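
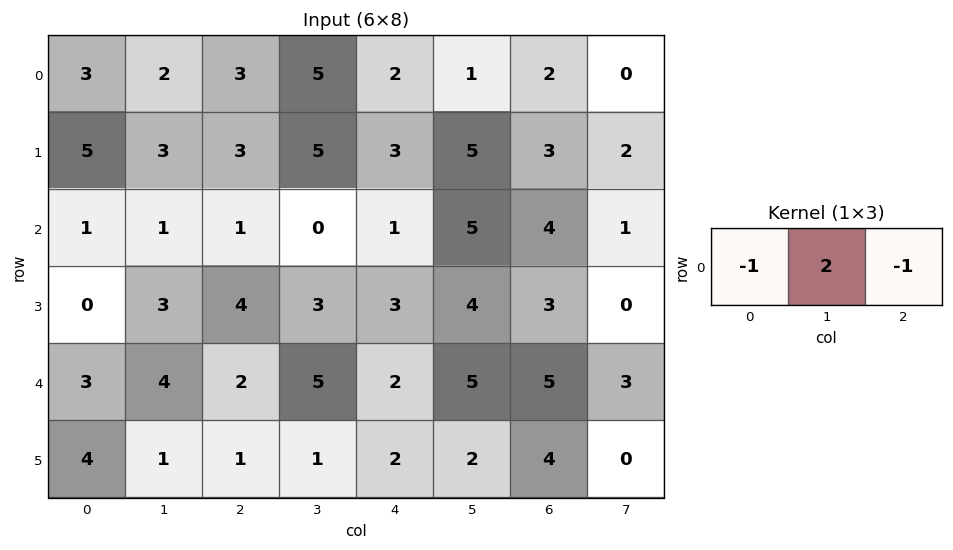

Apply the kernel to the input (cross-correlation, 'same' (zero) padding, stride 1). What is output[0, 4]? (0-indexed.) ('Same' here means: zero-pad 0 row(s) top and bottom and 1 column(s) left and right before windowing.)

-2

The receptive field on the zero-padded input at this output position is [5 2 1]. Elementwise product with the kernel and sum: 5·-1 + 2·2 + 1·-1.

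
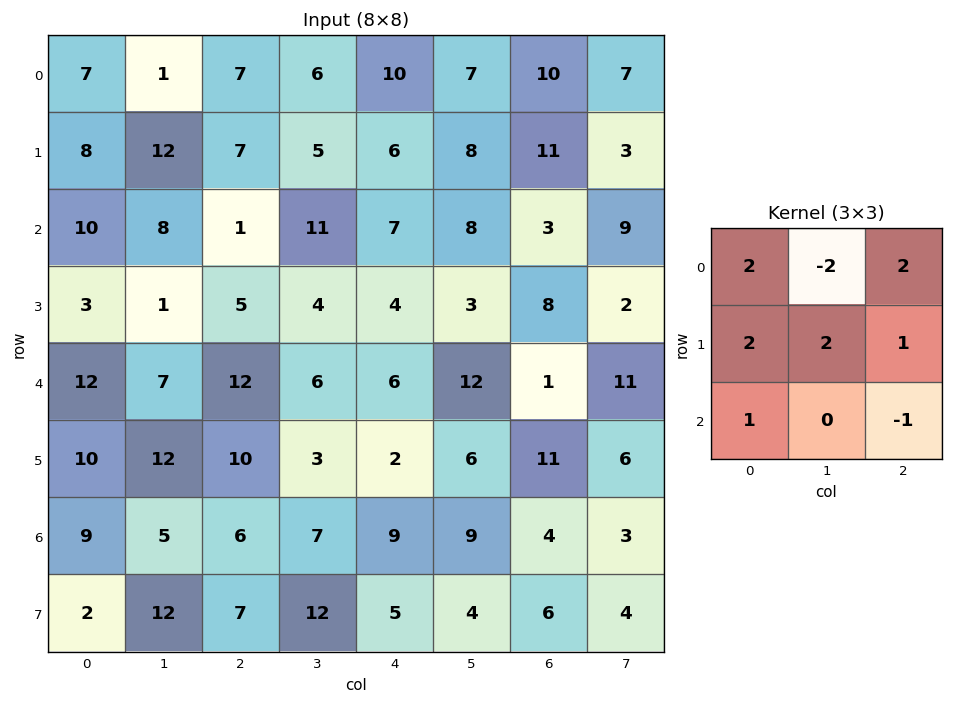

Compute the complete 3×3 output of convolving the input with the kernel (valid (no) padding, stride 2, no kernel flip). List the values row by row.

Output[0,0]: The receptive field on the input at this output position is [7 1 7 / 8 12 7 / 10 8 1]. Elementwise product with the kernel and sum: 7·2 + 1·-2 + 7·2 + 8·2 + 12·2 + 7·1 + 10·1 + 1·-1.
Output[0,1]: The receptive field on the input at this output position is [7 6 10 / 7 5 6 / 1 11 7]. Elementwise product with the kernel and sum: 7·2 + 6·-2 + 10·2 + 7·2 + 5·2 + 6·1 + 1·1 + 7·-1.

82 46 69
19 22 31
91 49 22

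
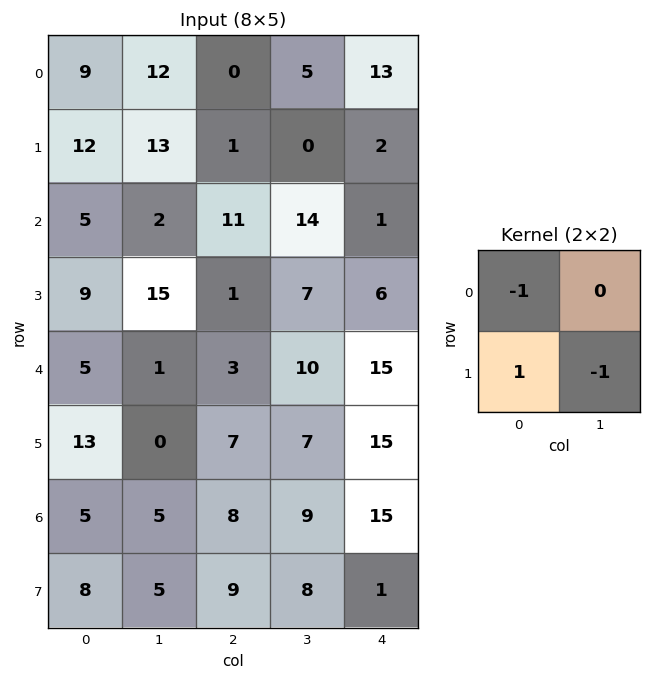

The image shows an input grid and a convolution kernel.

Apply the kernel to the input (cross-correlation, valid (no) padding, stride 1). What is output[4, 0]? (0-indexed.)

8

The receptive field on the input at this output position is [5 1 / 13 0]. Elementwise product with the kernel and sum: 5·-1 + 13·1 + 0·-1.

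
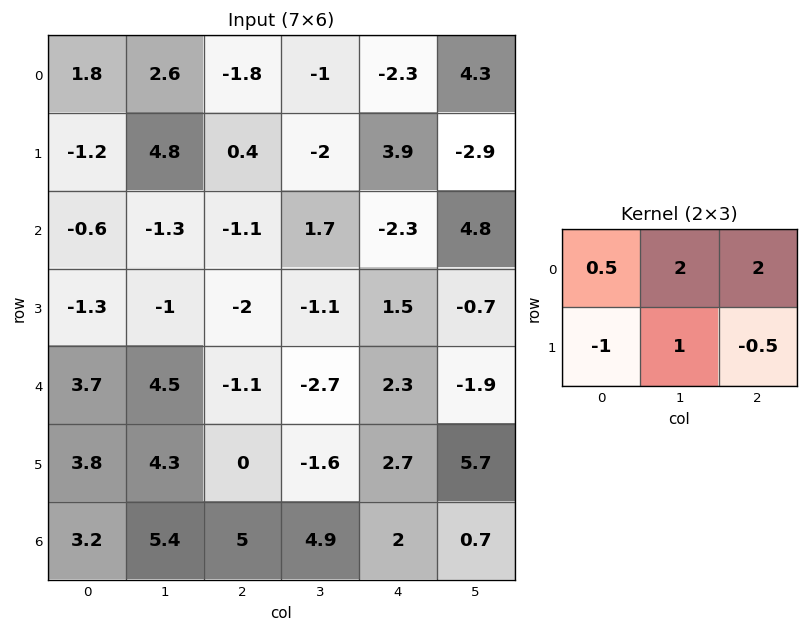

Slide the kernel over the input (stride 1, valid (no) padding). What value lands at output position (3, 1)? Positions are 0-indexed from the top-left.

-10.95

The receptive field on the input at this output position is [-1 -2 -1.1 / 4.5 -1.1 -2.7]. Elementwise product with the kernel and sum: -1·0.5 + -2·2 + -1.1·2 + 4.5·-1 + -1.1·1 + -2.7·-0.5.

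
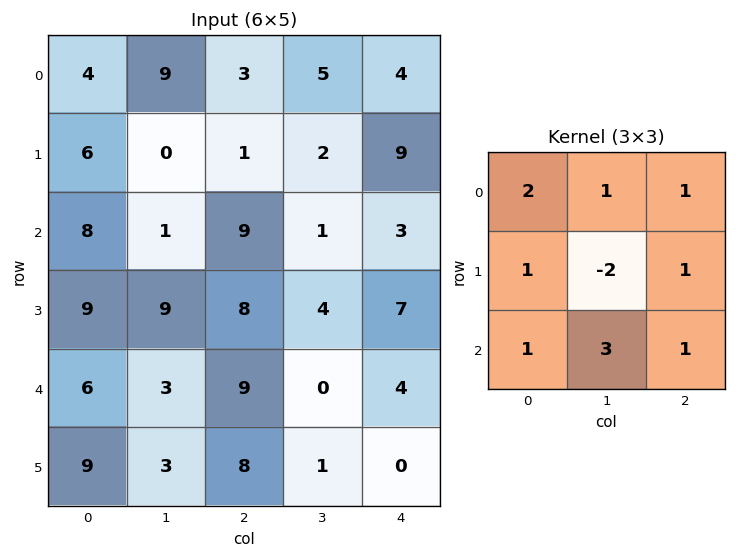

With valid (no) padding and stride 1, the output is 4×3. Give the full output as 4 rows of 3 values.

Output[0,0]: The receptive field on the input at this output position is [4 9 3 / 6 0 1 / 8 1 9]. Elementwise product with the kernel and sum: 4·2 + 9·1 + 3·1 + 6·1 + 0·-2 + 1·1 + 8·1 + 1·3 + 9·1.

47 55 36
72 24 50
49 39 42
70 43 51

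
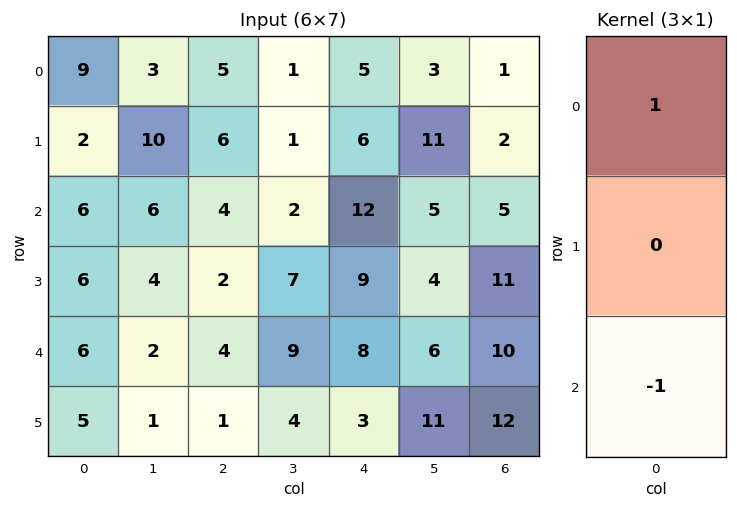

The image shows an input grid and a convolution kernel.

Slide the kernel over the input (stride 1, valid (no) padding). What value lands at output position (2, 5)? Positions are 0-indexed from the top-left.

The receptive field on the input at this output position is [5 / 4 / 6]. Elementwise product with the kernel and sum: 5·1 + 6·-1.

-1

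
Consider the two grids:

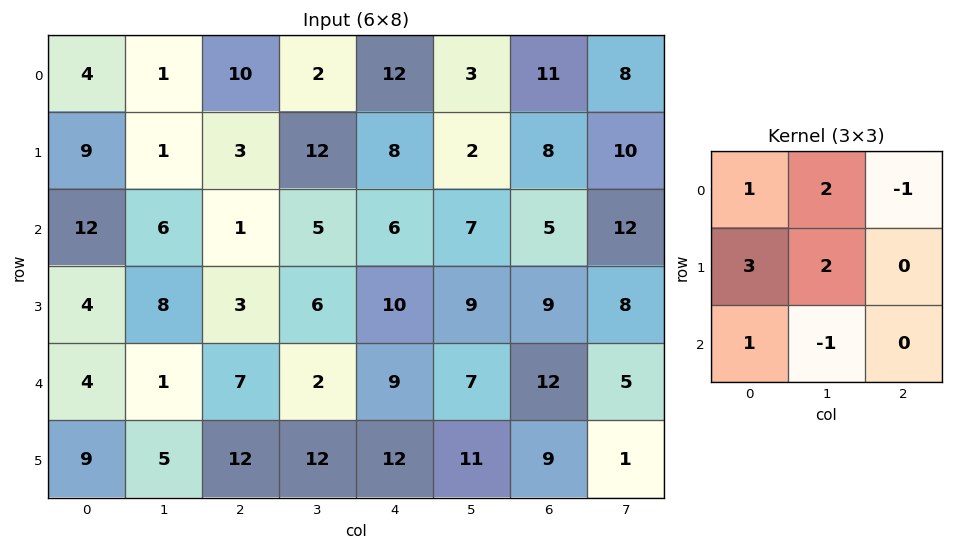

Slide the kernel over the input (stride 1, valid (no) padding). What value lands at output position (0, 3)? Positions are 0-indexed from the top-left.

The receptive field on the input at this output position is [2 12 3 / 12 8 2 / 5 6 7]. Elementwise product with the kernel and sum: 2·1 + 12·2 + 3·-1 + 12·3 + 8·2 + 5·1 + 6·-1.

74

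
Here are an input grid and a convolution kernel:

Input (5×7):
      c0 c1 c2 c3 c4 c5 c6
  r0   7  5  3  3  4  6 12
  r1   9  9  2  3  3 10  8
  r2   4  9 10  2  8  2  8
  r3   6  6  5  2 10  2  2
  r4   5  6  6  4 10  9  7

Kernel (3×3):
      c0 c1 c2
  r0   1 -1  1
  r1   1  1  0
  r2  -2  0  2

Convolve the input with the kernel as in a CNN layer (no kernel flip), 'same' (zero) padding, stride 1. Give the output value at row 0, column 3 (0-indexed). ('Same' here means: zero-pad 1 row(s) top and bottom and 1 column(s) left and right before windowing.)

The receptive field on the zero-padded input at this output position is [0 0 0 / 3 3 4 / 2 3 3]. Elementwise product with the kernel and sum: 0·1 + 0·-1 + 0·1 + 3·1 + 3·1 + 2·-2 + 3·2.

8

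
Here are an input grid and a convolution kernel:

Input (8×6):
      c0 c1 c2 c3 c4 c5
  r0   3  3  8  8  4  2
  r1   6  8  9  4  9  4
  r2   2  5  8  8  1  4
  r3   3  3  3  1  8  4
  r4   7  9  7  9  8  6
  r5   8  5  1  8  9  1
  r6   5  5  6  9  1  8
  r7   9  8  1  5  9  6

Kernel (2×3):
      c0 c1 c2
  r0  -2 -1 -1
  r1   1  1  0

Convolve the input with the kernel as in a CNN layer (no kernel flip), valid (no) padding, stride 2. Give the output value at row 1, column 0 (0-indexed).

-11

The receptive field on the input at this output position is [2 5 8 / 3 3 3]. Elementwise product with the kernel and sum: 2·-2 + 5·-1 + 8·-1 + 3·1 + 3·1.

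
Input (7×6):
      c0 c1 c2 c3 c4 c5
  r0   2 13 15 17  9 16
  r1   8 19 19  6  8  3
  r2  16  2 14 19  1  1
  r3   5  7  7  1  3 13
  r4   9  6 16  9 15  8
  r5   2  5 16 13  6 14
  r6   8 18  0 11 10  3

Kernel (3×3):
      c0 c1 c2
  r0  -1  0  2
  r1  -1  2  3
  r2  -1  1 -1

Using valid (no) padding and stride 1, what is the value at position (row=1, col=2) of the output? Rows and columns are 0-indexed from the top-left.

The receptive field on the input at this output position is [19 6 8 / 14 19 1 / 7 1 3]. Elementwise product with the kernel and sum: 19·-1 + 8·2 + 14·-1 + 19·2 + 1·3 + 7·-1 + 1·1 + 3·-1.

15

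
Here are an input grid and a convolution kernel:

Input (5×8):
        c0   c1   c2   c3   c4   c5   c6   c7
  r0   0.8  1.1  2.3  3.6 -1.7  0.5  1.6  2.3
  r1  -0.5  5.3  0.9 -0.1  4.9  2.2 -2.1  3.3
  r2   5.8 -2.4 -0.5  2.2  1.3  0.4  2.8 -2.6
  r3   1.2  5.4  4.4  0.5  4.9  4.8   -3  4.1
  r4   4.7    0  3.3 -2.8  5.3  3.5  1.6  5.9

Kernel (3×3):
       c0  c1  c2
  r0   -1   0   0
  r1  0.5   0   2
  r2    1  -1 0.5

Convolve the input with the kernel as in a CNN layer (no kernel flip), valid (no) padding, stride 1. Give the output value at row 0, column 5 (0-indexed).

3.5

The receptive field on the input at this output position is [0.5 1.6 2.3 / 2.2 -2.1 3.3 / 0.4 2.8 -2.6]. Elementwise product with the kernel and sum: 0.5·-1 + 2.2·0.5 + 3.3·2 + 0.4·1 + 2.8·-1 + -2.6·0.5.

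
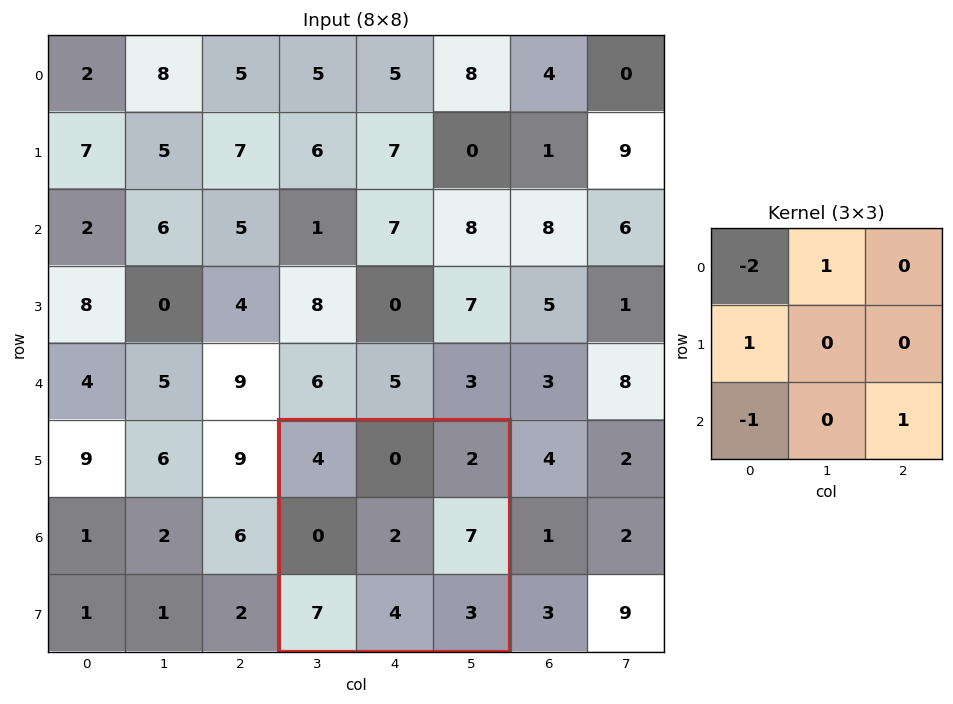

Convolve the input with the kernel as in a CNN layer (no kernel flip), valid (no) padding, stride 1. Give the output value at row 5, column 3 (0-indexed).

-12

The receptive field on the input at this output position is [4 0 2 / 0 2 7 / 7 4 3]. Elementwise product with the kernel and sum: 4·-2 + 0·1 + 0·1 + 7·-1 + 3·1.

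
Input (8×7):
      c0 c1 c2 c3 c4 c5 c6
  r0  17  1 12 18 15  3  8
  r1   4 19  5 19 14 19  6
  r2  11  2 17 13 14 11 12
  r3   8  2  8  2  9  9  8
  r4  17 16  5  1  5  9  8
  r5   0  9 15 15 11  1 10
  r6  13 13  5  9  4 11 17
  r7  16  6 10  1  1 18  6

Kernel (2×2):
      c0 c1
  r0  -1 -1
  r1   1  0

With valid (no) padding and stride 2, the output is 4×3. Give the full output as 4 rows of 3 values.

Output[0,0]: The receptive field on the input at this output position is [17 1 / 4 19]. Elementwise product with the kernel and sum: 17·-1 + 1·-1 + 4·1.
Output[0,1]: The receptive field on the input at this output position is [12 18 / 5 19]. Elementwise product with the kernel and sum: 12·-1 + 18·-1 + 5·1.

-14 -25 -4
-5 -22 -16
-33 9 -3
-10 -4 -14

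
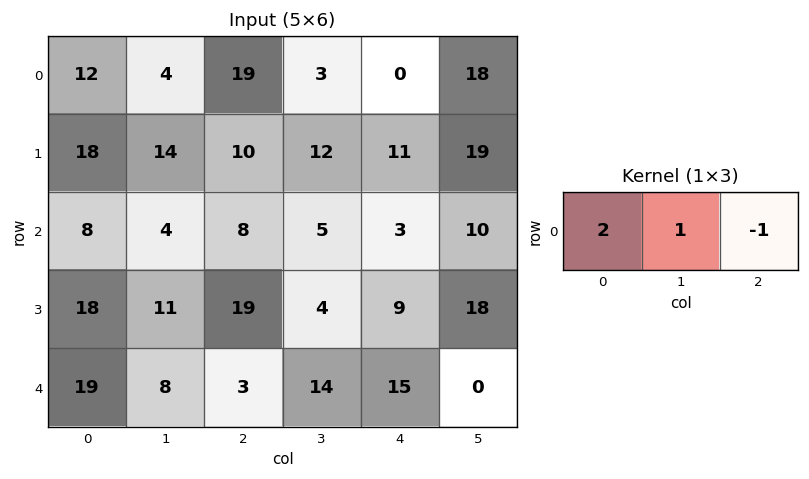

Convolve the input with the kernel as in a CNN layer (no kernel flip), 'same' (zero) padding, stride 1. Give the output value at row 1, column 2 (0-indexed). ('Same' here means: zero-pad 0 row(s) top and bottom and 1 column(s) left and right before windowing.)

The receptive field on the zero-padded input at this output position is [14 10 12]. Elementwise product with the kernel and sum: 14·2 + 10·1 + 12·-1.

26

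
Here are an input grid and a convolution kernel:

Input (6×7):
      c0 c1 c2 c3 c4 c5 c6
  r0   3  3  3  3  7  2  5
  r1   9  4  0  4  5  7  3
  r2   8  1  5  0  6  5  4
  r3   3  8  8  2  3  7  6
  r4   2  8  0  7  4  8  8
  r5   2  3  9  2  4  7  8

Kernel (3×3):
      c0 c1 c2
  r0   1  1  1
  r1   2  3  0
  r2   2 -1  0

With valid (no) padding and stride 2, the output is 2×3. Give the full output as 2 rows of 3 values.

Output[0,0]: The receptive field on the input at this output position is [3 3 3 / 9 4 0 / 8 1 5]. Elementwise product with the kernel and sum: 3·1 + 3·1 + 3·1 + 9·2 + 4·3 + 8·2 + 1·-1.

54 35 52
40 26 42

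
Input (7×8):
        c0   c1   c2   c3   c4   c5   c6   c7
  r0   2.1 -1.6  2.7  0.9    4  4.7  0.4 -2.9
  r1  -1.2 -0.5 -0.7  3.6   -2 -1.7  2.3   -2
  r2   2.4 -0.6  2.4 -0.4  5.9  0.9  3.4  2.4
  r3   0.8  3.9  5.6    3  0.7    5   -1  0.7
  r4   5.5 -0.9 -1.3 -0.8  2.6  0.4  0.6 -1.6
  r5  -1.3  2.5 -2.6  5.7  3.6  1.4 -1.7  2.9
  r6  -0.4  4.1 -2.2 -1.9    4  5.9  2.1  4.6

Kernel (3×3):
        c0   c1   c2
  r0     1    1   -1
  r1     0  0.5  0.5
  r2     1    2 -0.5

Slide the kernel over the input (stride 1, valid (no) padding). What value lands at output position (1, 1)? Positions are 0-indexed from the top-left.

9.8

The receptive field on the input at this output position is [-0.5 -0.7 3.6 / -0.6 2.4 -0.4 / 3.9 5.6 3]. Elementwise product with the kernel and sum: -0.5·1 + -0.7·1 + 3.6·-1 + 2.4·0.5 + -0.4·0.5 + 3.9·1 + 5.6·2 + 3·-0.5.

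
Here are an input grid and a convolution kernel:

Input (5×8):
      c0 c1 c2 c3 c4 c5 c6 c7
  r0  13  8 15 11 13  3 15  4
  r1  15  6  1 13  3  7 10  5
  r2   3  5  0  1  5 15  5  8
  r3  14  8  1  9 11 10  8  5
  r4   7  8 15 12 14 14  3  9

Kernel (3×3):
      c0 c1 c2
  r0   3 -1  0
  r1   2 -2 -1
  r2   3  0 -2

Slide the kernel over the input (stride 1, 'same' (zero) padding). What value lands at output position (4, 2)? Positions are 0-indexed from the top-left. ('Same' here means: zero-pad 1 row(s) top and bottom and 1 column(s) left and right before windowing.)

-3

The receptive field on the zero-padded input at this output position is [8 1 9 / 8 15 12 / 0 0 0]. Elementwise product with the kernel and sum: 8·3 + 1·-1 + 8·2 + 15·-2 + 12·-1 + 0·3 + 0·-2.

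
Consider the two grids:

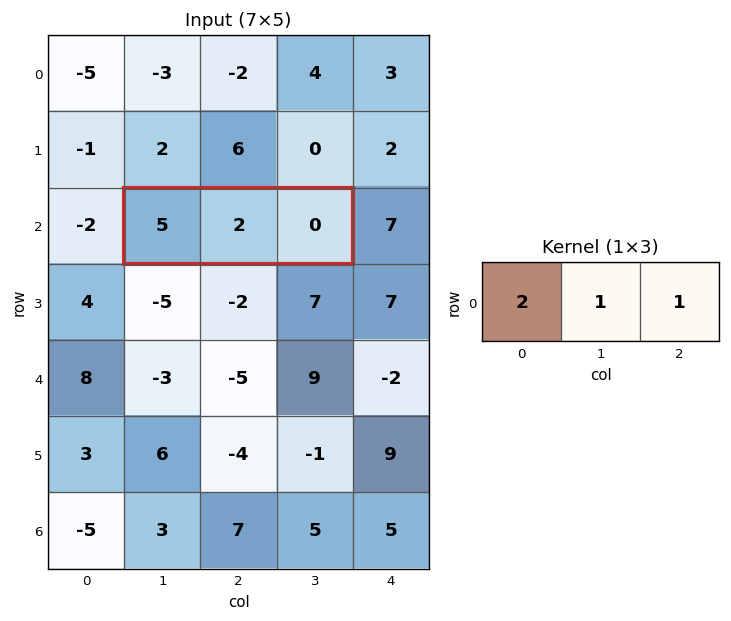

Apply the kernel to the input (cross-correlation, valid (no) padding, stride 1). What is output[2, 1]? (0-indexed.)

The receptive field on the input at this output position is [5 2 0]. Elementwise product with the kernel and sum: 5·2 + 2·1 + 0·1.

12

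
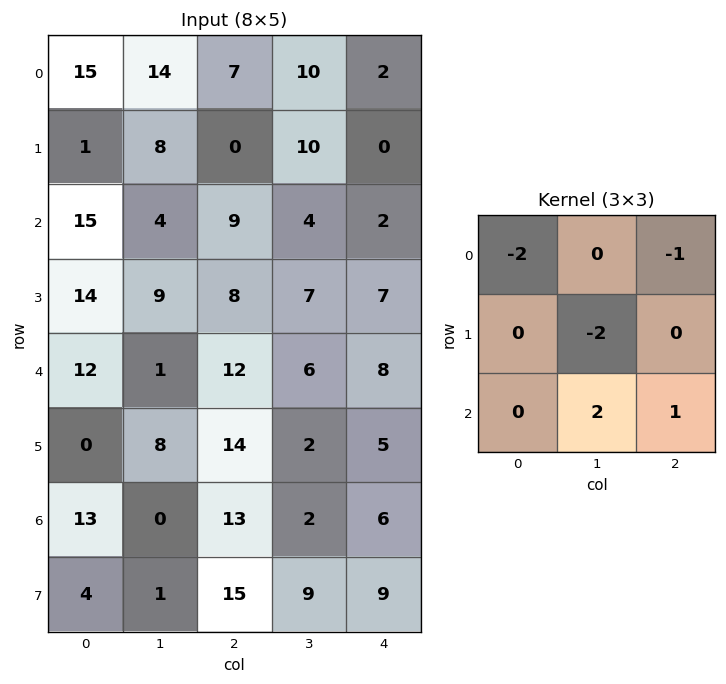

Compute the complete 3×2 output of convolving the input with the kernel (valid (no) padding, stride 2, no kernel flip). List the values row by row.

Output[0,0]: The receptive field on the input at this output position is [15 14 7 / 1 8 0 / 15 4 9]. Elementwise product with the kernel and sum: 15·-2 + 7·-1 + 8·-2 + 4·2 + 9·1.

-36 -26
-43 -14
-39 -26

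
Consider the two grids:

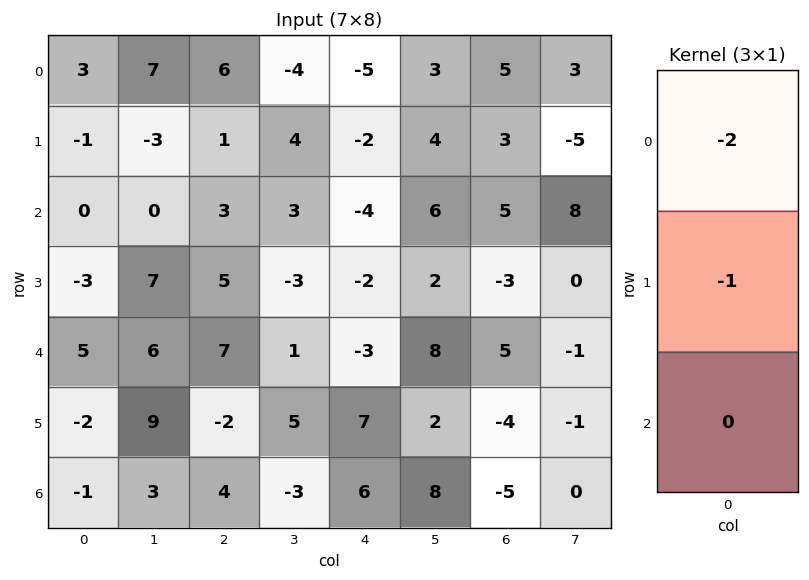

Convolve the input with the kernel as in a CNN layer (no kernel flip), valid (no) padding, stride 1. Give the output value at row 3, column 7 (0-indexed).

The receptive field on the input at this output position is [0 / -1 / -1]. Elementwise product with the kernel and sum: 0·-2 + -1·-1.

1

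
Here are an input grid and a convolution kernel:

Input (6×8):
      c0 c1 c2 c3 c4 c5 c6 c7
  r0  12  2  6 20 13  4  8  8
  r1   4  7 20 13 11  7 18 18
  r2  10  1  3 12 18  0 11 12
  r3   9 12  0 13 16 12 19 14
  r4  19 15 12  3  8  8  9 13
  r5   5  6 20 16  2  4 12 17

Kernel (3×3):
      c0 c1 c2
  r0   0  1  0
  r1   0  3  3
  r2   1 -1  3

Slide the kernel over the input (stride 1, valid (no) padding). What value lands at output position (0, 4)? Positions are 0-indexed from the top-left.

130

The receptive field on the input at this output position is [13 4 8 / 11 7 18 / 18 0 11]. Elementwise product with the kernel and sum: 4·1 + 7·3 + 18·3 + 18·1 + 0·-1 + 11·3.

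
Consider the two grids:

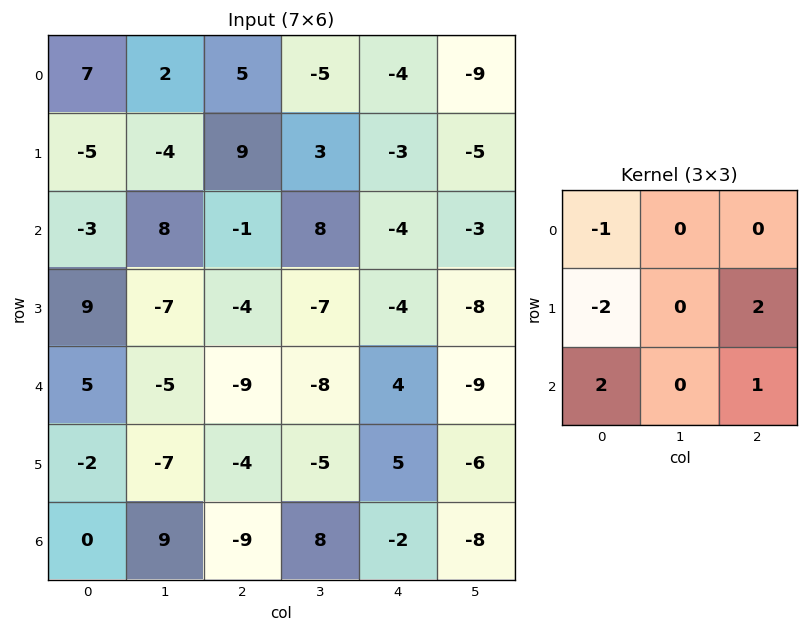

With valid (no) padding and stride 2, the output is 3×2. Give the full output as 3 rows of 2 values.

Output[0,0]: The receptive field on the input at this output position is [7 2 5 / -5 -4 9 / -3 8 -1]. Elementwise product with the kernel and sum: 7·-1 + -5·-2 + 9·2 + -3·2 + -1·1.

14 -35
-22 -13
-18 7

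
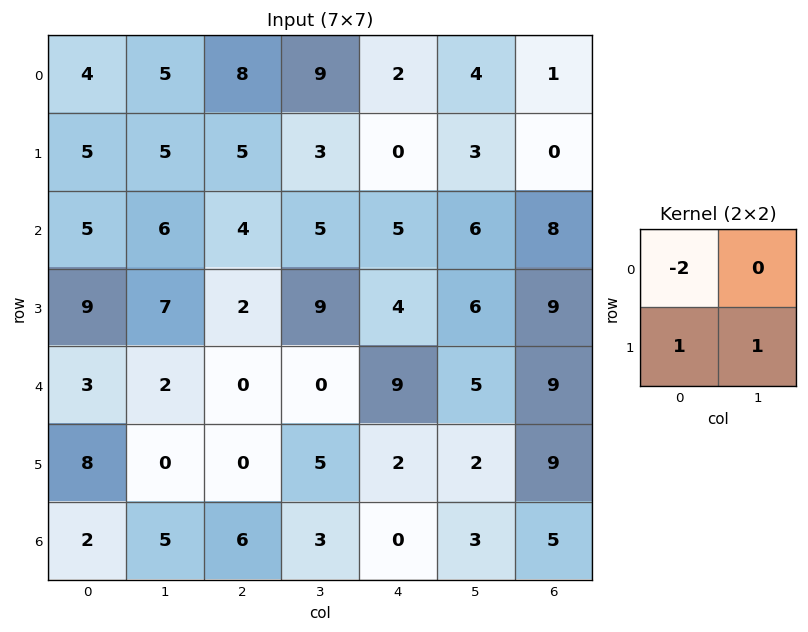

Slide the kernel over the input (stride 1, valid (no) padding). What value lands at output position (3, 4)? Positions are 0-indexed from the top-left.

The receptive field on the input at this output position is [4 6 / 9 5]. Elementwise product with the kernel and sum: 4·-2 + 9·1 + 5·1.

6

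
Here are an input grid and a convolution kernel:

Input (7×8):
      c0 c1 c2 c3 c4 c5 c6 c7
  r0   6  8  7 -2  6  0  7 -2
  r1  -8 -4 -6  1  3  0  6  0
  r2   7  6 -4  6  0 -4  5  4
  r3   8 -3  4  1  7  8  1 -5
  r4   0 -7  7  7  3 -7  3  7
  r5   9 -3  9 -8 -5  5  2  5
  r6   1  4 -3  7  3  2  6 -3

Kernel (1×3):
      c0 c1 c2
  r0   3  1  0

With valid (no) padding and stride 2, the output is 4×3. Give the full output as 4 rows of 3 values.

26 19 18
27 -6 -4
-7 28 2
7 -2 11

Output[0,0]: The receptive field on the input at this output position is [6 8 7]. Elementwise product with the kernel and sum: 6·3 + 8·1.
Output[0,1]: The receptive field on the input at this output position is [7 -2 6]. Elementwise product with the kernel and sum: 7·3 + -2·1.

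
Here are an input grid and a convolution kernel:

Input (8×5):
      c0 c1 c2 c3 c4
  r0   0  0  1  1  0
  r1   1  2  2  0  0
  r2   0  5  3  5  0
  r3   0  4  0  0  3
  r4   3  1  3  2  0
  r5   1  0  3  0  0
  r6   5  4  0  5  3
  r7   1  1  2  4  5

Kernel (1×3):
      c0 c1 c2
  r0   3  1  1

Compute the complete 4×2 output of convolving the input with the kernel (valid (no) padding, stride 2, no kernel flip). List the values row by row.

1 4
8 14
13 11
19 8

Output[0,0]: The receptive field on the input at this output position is [0 0 1]. Elementwise product with the kernel and sum: 0·3 + 0·1 + 1·1.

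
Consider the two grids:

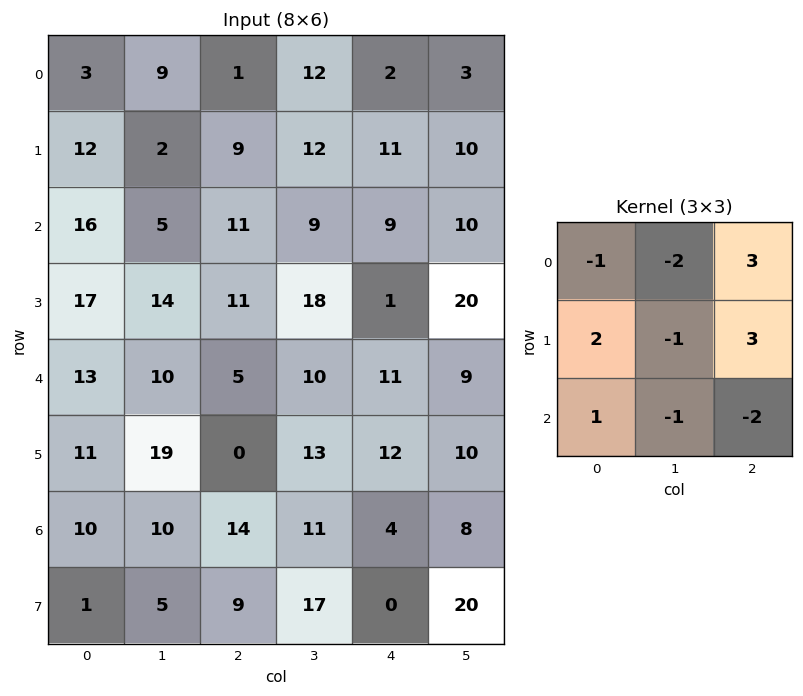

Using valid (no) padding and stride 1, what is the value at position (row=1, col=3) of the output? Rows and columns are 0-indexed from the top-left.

12

The receptive field on the input at this output position is [12 11 10 / 9 9 10 / 18 1 20]. Elementwise product with the kernel and sum: 12·-1 + 11·-2 + 10·3 + 9·2 + 9·-1 + 10·3 + 18·1 + 1·-1 + 20·-2.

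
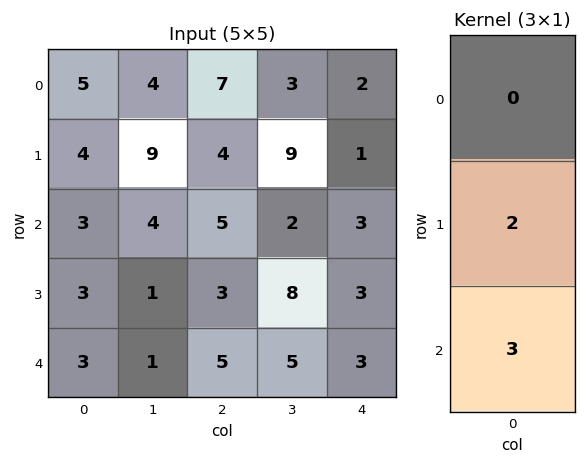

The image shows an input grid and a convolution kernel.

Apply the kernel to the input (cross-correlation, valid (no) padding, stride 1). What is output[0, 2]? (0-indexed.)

23

The receptive field on the input at this output position is [7 / 4 / 5]. Elementwise product with the kernel and sum: 4·2 + 5·3.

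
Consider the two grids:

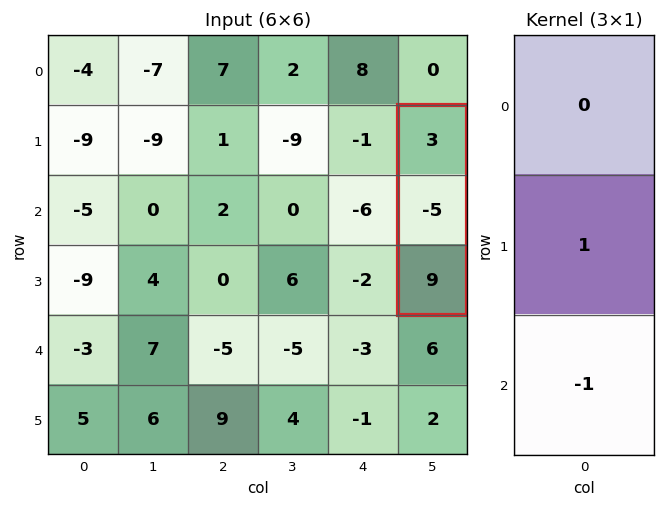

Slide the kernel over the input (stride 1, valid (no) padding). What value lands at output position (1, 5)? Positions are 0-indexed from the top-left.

The receptive field on the input at this output position is [3 / -5 / 9]. Elementwise product with the kernel and sum: -5·1 + 9·-1.

-14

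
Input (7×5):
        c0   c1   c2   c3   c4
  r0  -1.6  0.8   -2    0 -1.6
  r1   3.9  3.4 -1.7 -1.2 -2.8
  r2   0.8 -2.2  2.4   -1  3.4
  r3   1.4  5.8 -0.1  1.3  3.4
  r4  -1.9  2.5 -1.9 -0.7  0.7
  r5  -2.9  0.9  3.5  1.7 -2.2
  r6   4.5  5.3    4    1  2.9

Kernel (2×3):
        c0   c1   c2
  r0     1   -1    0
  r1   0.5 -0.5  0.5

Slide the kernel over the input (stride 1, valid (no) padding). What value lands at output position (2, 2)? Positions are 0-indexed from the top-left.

The receptive field on the input at this output position is [2.4 -1 3.4 / -0.1 1.3 3.4]. Elementwise product with the kernel and sum: 2.4·1 + -1·-1 + -0.1·0.5 + 1.3·-0.5 + 3.4·0.5.

4.4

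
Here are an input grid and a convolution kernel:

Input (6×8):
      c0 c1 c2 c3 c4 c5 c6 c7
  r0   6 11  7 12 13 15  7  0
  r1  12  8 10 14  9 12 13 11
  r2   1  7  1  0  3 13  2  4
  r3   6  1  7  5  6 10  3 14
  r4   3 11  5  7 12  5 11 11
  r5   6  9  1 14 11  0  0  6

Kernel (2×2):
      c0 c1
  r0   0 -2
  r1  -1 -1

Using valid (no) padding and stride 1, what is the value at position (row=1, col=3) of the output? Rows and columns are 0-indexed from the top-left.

The receptive field on the input at this output position is [14 9 / 0 3]. Elementwise product with the kernel and sum: 9·-2 + 0·-1 + 3·-1.

-21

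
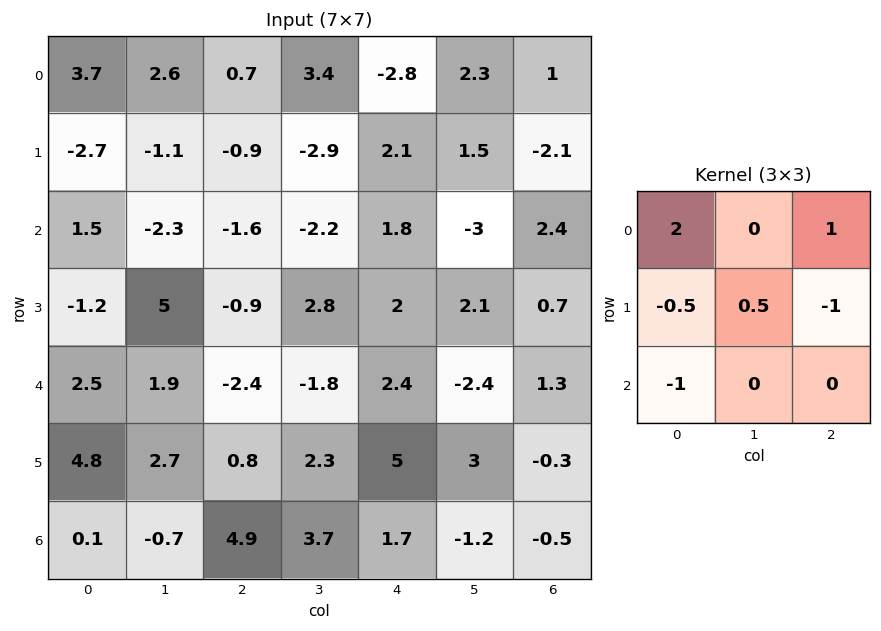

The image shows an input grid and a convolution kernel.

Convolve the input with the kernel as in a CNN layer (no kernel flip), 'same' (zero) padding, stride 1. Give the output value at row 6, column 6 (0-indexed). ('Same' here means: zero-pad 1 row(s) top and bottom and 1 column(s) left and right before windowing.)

The receptive field on the zero-padded input at this output position is [3 -0.3 0 / -1.2 -0.5 0 / 0 0 0]. Elementwise product with the kernel and sum: 3·2 + 0·1 + -1.2·-0.5 + -0.5·0.5 + 0·-1 + 0·-1.

6.35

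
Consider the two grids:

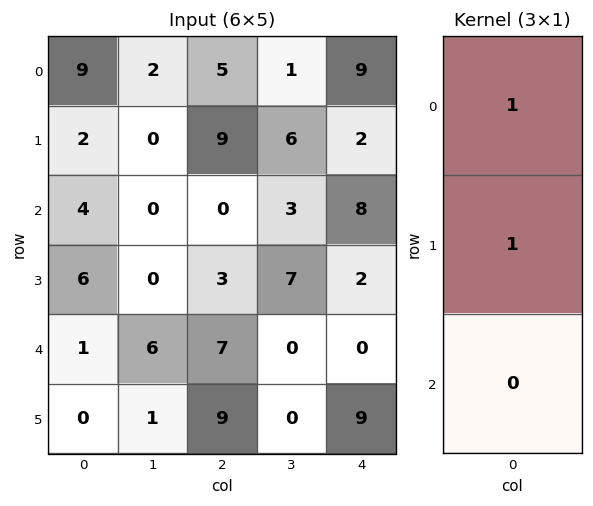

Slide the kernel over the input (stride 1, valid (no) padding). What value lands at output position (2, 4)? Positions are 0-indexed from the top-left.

The receptive field on the input at this output position is [8 / 2 / 0]. Elementwise product with the kernel and sum: 8·1 + 2·1.

10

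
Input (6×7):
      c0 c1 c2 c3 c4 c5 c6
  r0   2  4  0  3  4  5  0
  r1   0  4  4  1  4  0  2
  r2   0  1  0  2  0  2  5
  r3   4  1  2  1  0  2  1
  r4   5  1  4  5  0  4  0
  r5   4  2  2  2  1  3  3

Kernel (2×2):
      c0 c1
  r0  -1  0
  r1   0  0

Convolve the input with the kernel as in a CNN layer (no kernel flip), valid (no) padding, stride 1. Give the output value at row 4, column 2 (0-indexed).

The receptive field on the input at this output position is [4 5 / 2 2]. Elementwise product with the kernel and sum: 4·-1.

-4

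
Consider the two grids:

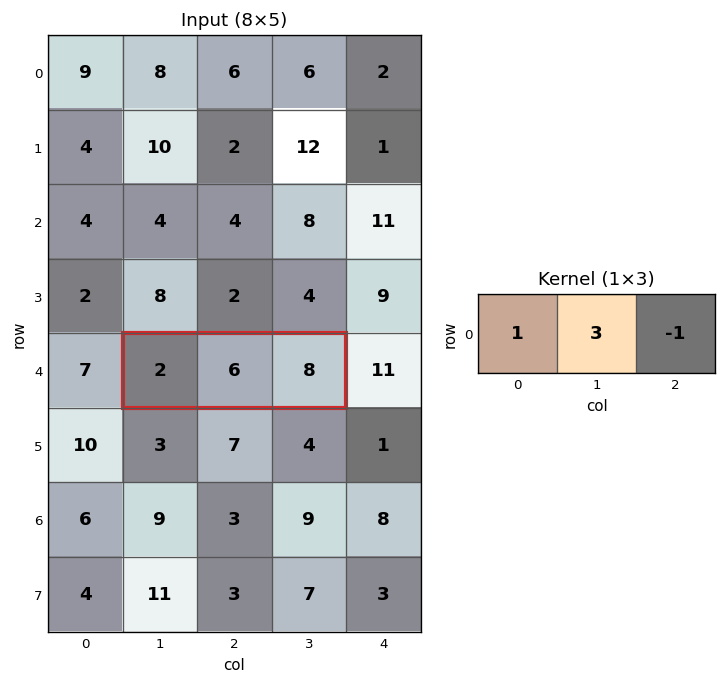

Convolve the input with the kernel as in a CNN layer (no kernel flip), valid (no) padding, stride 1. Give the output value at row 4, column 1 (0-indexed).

12

The receptive field on the input at this output position is [2 6 8]. Elementwise product with the kernel and sum: 2·1 + 6·3 + 8·-1.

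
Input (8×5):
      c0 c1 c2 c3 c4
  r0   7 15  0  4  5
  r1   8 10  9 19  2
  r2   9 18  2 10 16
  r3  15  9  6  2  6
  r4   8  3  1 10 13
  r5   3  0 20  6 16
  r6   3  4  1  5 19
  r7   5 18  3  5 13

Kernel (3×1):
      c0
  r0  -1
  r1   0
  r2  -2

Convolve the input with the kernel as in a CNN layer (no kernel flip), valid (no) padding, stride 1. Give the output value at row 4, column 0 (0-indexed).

The receptive field on the input at this output position is [8 / 3 / 3]. Elementwise product with the kernel and sum: 8·-1 + 3·-2.

-14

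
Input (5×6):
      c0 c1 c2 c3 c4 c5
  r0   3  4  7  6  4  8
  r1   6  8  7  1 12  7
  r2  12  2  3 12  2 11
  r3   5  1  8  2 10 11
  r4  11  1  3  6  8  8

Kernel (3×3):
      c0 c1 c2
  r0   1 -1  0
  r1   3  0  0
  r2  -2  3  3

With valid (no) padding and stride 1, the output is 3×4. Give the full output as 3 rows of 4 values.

8 62 58 20
51 35 35 84
15 27 51 52

Output[0,0]: The receptive field on the input at this output position is [3 4 7 / 6 8 7 / 12 2 3]. Elementwise product with the kernel and sum: 3·1 + 4·-1 + 6·3 + 12·-2 + 2·3 + 3·3.
Output[0,1]: The receptive field on the input at this output position is [4 7 6 / 8 7 1 / 2 3 12]. Elementwise product with the kernel and sum: 4·1 + 7·-1 + 8·3 + 2·-2 + 3·3 + 12·3.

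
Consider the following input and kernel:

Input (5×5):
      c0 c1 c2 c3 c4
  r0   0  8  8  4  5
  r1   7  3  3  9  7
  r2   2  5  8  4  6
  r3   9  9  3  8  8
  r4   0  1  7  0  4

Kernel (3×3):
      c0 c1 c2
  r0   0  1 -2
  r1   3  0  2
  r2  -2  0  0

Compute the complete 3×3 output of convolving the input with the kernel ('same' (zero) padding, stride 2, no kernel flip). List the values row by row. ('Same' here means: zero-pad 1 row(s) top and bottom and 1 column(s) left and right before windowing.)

16 26 -6
11 -10 3
-7 -10 8

Output[0,0]: The receptive field on the zero-padded input at this output position is [0 0 0 / 0 0 8 / 0 7 3]. Elementwise product with the kernel and sum: 0·1 + 0·-2 + 0·3 + 8·2 + 0·-2.
Output[0,1]: The receptive field on the zero-padded input at this output position is [0 0 0 / 8 8 4 / 3 3 9]. Elementwise product with the kernel and sum: 0·1 + 0·-2 + 8·3 + 4·2 + 3·-2.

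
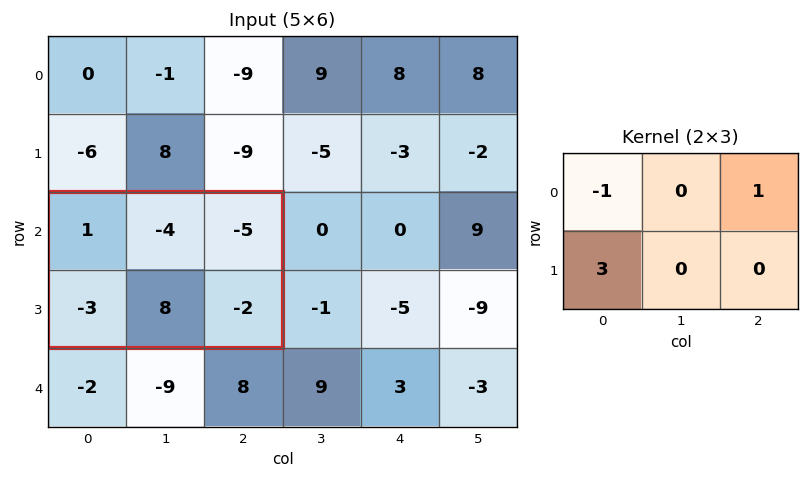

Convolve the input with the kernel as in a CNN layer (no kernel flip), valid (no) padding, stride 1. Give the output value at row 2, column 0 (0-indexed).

The receptive field on the input at this output position is [1 -4 -5 / -3 8 -2]. Elementwise product with the kernel and sum: 1·-1 + -5·1 + -3·3.

-15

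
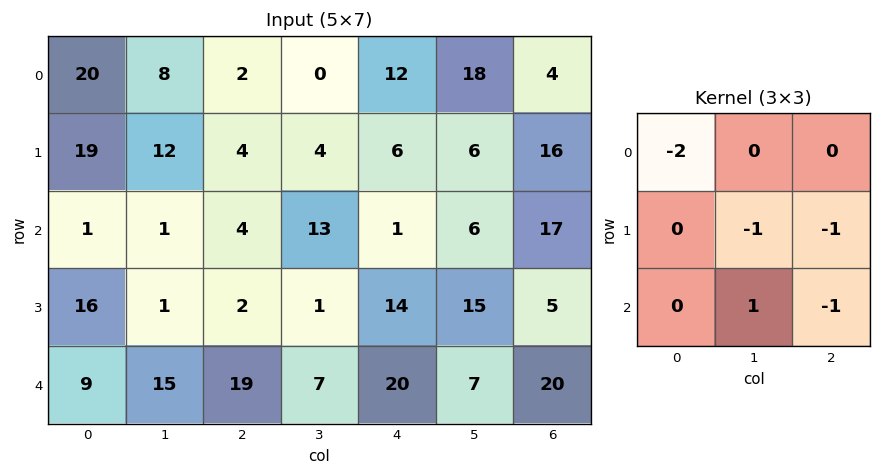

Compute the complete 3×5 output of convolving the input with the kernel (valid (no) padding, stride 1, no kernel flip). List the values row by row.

-59 -33 -2 -17 -57
-44 -40 -35 -16 -25
-9 7 -36 -42 -35

Output[0,0]: The receptive field on the input at this output position is [20 8 2 / 19 12 4 / 1 1 4]. Elementwise product with the kernel and sum: 20·-2 + 12·-1 + 4·-1 + 1·1 + 4·-1.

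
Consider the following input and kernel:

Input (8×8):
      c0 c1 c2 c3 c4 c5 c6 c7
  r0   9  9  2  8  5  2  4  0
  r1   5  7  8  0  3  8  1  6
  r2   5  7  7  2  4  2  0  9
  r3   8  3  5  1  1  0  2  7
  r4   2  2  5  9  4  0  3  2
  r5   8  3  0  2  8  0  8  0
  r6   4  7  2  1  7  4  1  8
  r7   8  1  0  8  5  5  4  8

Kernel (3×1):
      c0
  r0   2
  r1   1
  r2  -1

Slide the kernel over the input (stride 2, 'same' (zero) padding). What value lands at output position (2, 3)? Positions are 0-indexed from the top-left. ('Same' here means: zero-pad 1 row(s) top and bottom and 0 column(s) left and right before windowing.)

-1

The receptive field on the zero-padded input at this output position is [2 / 3 / 8]. Elementwise product with the kernel and sum: 2·2 + 3·1 + 8·-1.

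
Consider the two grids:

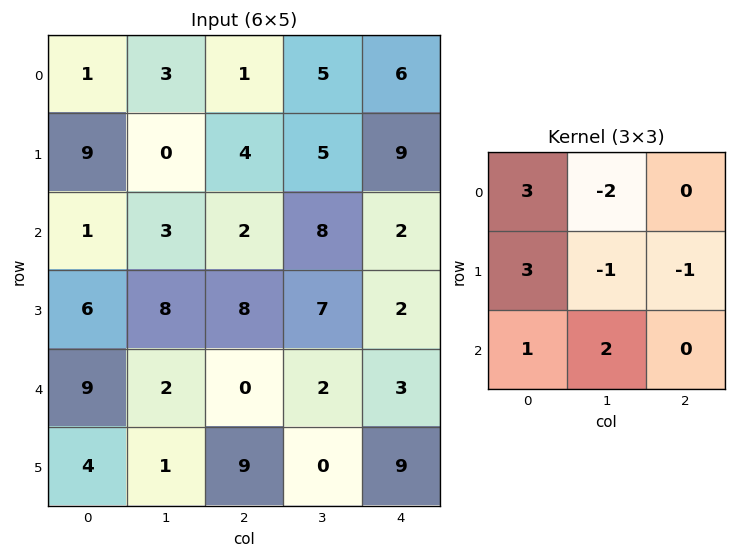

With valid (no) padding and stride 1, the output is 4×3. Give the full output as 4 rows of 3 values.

27 5 9
47 15 20
12 16 9
33 31 14

Output[0,0]: The receptive field on the input at this output position is [1 3 1 / 9 0 4 / 1 3 2]. Elementwise product with the kernel and sum: 1·3 + 3·-2 + 9·3 + 0·-1 + 4·-1 + 1·1 + 3·2.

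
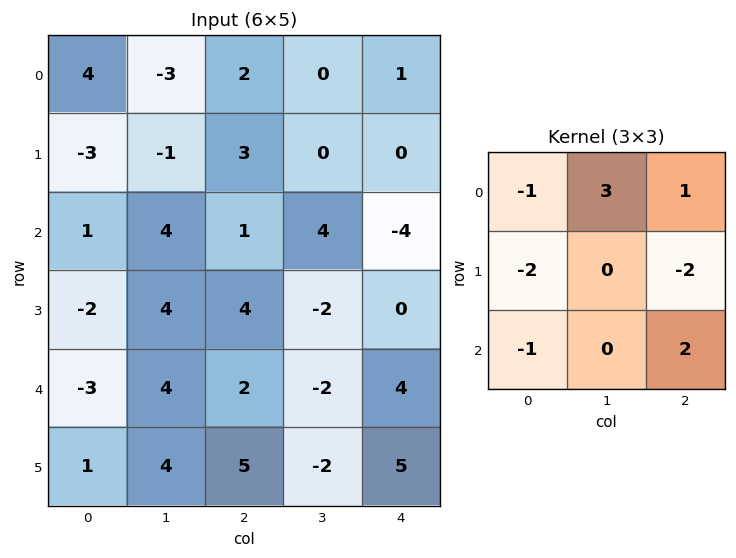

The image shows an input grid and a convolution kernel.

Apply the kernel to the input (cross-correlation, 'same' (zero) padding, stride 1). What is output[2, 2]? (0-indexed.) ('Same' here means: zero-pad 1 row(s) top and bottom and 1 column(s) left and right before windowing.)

The receptive field on the zero-padded input at this output position is [-1 3 0 / 4 1 4 / 4 4 -2]. Elementwise product with the kernel and sum: -1·-1 + 3·3 + 0·1 + 4·-2 + 4·-2 + 4·-1 + -2·2.

-14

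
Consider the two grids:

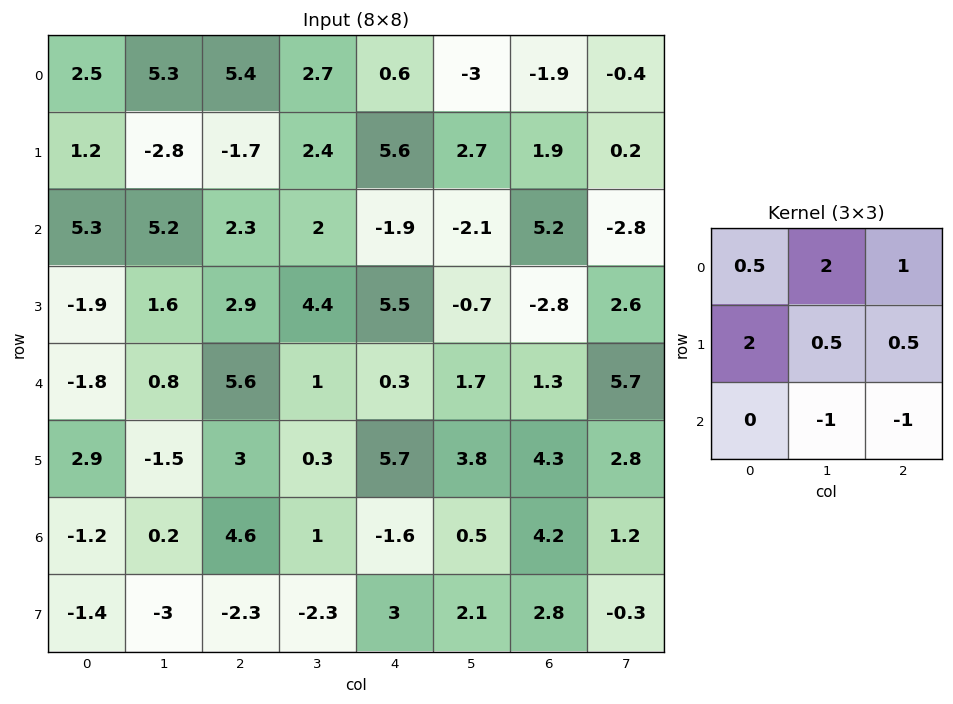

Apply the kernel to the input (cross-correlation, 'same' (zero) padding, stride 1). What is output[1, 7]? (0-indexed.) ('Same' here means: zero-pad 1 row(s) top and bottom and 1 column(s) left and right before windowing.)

The receptive field on the zero-padded input at this output position is [-1.9 -0.4 0 / 1.9 0.2 0 / 5.2 -2.8 0]. Elementwise product with the kernel and sum: -1.9·0.5 + -0.4·2 + 0·1 + 1.9·2 + 0.2·0.5 + 0·0.5 + -2.8·-1 + 0·-1.

4.95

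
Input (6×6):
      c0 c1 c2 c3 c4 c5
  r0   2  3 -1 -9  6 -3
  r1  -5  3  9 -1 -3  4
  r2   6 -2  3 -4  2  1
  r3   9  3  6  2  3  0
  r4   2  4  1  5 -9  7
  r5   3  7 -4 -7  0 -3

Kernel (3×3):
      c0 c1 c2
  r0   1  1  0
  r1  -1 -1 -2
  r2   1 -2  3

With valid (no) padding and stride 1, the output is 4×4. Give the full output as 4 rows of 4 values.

Output[0,0]: The receptive field on the input at this output position is [2 3 -1 / -5 3 9 / 6 -2 3]. Elementwise product with the kernel and sum: 2·1 + 3·1 + -5·-1 + 3·-1 + 9·-2 + 6·1 + -2·-2 + 3·3.

8 -28 5 -12
9 16 16 -8
-23 5 -51 37
-19 -12 30 -21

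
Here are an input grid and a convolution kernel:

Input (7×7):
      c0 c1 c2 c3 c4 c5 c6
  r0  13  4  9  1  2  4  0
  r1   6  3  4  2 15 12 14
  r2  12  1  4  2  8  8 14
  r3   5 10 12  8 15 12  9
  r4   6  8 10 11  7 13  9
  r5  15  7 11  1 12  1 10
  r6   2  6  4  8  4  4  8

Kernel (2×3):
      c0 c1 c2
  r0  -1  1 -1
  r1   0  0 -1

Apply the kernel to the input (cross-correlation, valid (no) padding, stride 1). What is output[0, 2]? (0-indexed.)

-25

The receptive field on the input at this output position is [9 1 2 / 4 2 15]. Elementwise product with the kernel and sum: 9·-1 + 1·1 + 2·-1 + 15·-1.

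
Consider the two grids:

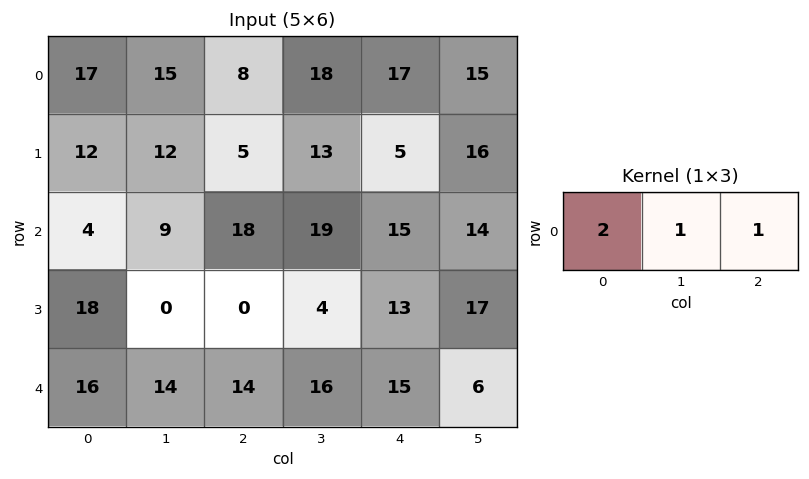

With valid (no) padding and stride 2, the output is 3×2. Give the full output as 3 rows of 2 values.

57 51
35 70
60 59

Output[0,0]: The receptive field on the input at this output position is [17 15 8]. Elementwise product with the kernel and sum: 17·2 + 15·1 + 8·1.
Output[0,1]: The receptive field on the input at this output position is [8 18 17]. Elementwise product with the kernel and sum: 8·2 + 18·1 + 17·1.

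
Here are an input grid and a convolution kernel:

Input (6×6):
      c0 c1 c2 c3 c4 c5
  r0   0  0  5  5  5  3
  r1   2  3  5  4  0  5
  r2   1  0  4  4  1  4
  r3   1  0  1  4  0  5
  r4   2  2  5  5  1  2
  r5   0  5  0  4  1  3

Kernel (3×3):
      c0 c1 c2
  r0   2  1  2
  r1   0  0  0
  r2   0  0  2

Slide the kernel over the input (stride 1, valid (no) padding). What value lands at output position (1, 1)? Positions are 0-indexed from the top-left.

27

The receptive field on the input at this output position is [3 5 4 / 0 4 4 / 0 1 4]. Elementwise product with the kernel and sum: 3·2 + 5·1 + 4·2 + 4·2.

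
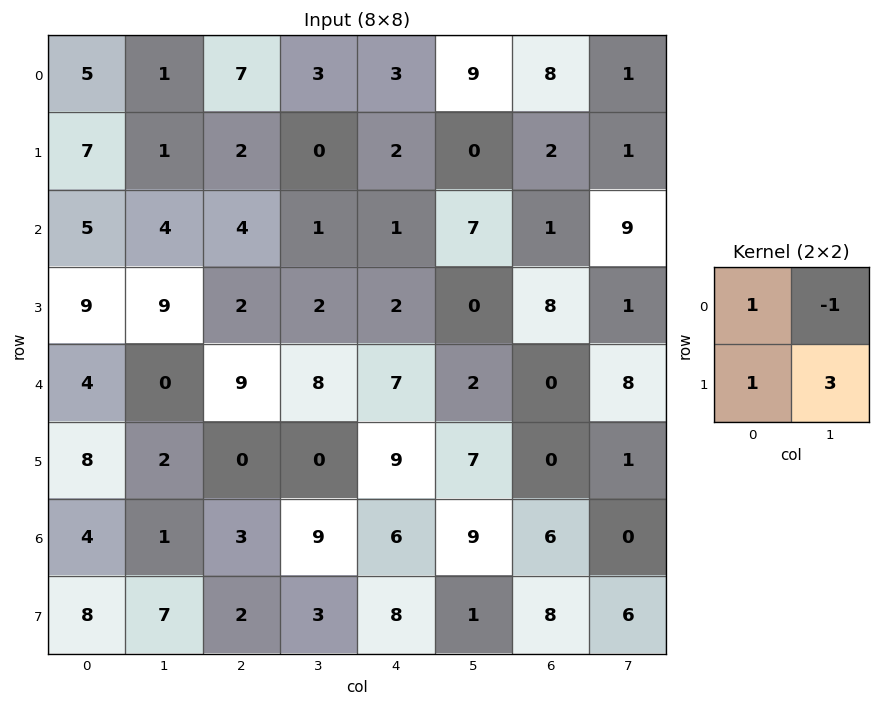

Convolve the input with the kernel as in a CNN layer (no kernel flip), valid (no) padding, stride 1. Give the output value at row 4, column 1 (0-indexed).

The receptive field on the input at this output position is [0 9 / 2 0]. Elementwise product with the kernel and sum: 0·1 + 9·-1 + 2·1 + 0·3.

-7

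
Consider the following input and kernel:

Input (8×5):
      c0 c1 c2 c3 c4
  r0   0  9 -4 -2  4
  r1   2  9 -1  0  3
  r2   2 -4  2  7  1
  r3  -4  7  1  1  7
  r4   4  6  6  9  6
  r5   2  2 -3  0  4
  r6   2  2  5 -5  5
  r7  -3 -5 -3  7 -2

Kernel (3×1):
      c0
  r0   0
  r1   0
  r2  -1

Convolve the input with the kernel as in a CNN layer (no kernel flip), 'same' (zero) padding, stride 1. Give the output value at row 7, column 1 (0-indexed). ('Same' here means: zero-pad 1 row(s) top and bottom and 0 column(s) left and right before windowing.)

0

The receptive field on the zero-padded input at this output position is [2 / -5 / 0]. Elementwise product with the kernel and sum: 0·-1.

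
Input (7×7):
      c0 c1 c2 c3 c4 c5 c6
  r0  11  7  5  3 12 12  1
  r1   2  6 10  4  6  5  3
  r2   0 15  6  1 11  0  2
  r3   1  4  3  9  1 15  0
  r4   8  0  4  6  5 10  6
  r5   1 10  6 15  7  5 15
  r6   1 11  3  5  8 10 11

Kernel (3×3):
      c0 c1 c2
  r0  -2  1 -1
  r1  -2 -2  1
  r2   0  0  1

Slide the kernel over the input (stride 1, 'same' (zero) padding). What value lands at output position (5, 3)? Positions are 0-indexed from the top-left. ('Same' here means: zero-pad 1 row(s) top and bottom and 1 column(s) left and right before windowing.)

-34

The receptive field on the zero-padded input at this output position is [4 6 5 / 6 15 7 / 3 5 8]. Elementwise product with the kernel and sum: 4·-2 + 6·1 + 5·-1 + 6·-2 + 15·-2 + 7·1 + 8·1.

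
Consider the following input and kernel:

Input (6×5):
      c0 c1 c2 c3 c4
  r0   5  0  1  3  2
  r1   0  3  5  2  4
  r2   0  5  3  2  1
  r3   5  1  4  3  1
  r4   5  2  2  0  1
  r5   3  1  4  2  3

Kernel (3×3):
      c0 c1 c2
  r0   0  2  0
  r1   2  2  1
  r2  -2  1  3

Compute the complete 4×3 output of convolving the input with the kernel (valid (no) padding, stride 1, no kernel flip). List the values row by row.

25 19 23
22 39 13
24 17 18
25 24 14

Output[0,0]: The receptive field on the input at this output position is [5 0 1 / 0 3 5 / 0 5 3]. Elementwise product with the kernel and sum: 0·2 + 0·2 + 3·2 + 5·1 + 0·-2 + 5·1 + 3·3.
Output[0,1]: The receptive field on the input at this output position is [0 1 3 / 3 5 2 / 5 3 2]. Elementwise product with the kernel and sum: 1·2 + 3·2 + 5·2 + 2·1 + 5·-2 + 3·1 + 2·3.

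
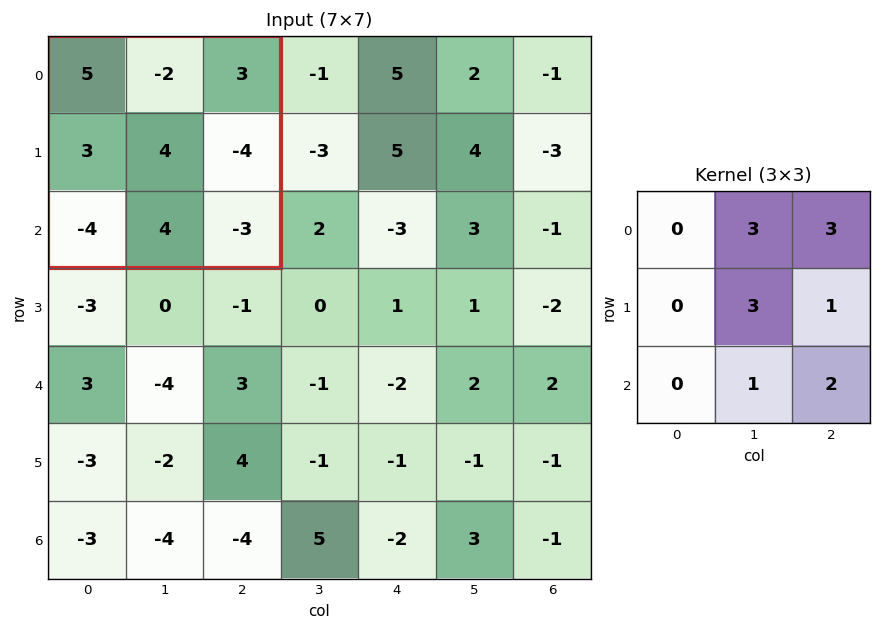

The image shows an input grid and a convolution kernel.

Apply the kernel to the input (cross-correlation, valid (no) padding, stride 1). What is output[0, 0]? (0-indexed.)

The receptive field on the input at this output position is [5 -2 3 / 3 4 -4 / -4 4 -3]. Elementwise product with the kernel and sum: -2·3 + 3·3 + 4·3 + -4·1 + 4·1 + -3·2.

9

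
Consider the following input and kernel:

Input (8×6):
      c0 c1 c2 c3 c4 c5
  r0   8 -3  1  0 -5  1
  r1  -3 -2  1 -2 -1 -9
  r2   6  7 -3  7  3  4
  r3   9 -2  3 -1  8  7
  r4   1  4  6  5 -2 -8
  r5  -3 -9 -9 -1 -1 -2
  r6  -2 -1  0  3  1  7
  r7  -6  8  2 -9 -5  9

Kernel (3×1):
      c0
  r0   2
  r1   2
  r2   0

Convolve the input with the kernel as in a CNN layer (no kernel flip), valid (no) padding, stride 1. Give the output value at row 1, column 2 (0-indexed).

The receptive field on the input at this output position is [1 / -3 / 3]. Elementwise product with the kernel and sum: 1·2 + -3·2.

-4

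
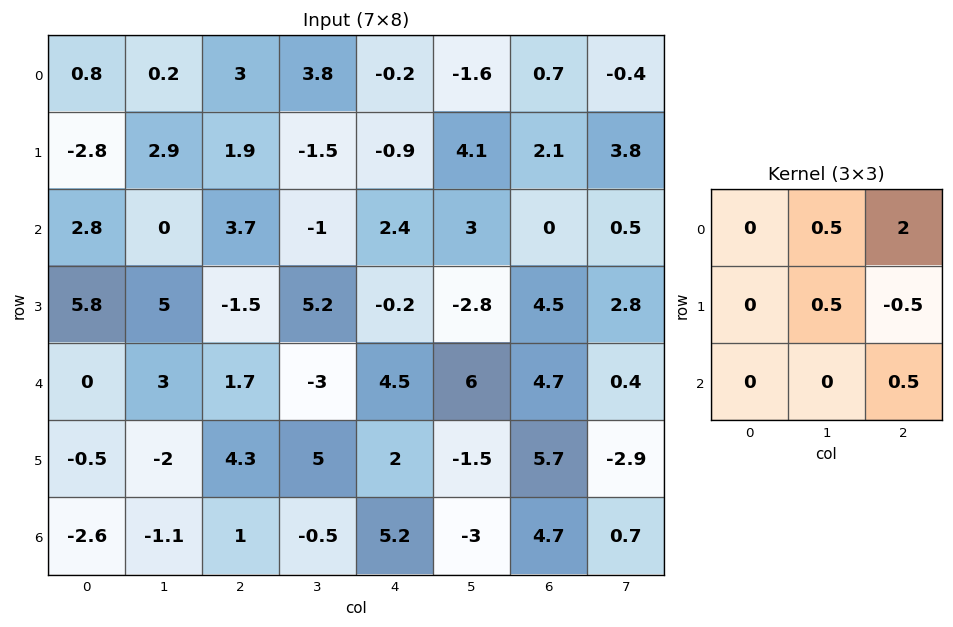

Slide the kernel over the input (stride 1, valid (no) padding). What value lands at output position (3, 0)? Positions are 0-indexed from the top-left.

The receptive field on the input at this output position is [5.8 5 -1.5 / 0 3 1.7 / -0.5 -2 4.3]. Elementwise product with the kernel and sum: 5·0.5 + -1.5·2 + 3·0.5 + 1.7·-0.5 + 4.3·0.5.

2.3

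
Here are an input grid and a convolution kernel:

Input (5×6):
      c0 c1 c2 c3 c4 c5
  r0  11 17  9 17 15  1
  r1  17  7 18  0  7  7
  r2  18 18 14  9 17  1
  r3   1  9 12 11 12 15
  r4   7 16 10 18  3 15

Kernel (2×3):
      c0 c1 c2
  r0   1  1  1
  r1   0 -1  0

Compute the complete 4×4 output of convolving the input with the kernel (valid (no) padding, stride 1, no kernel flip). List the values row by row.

Output[0,0]: The receptive field on the input at this output position is [11 17 9 / 17 7 18]. Elementwise product with the kernel and sum: 11·1 + 17·1 + 9·1 + 7·-1.
Output[0,1]: The receptive field on the input at this output position is [17 9 17 / 7 18 0]. Elementwise product with the kernel and sum: 17·1 + 9·1 + 17·1 + 18·-1.

30 25 41 26
24 11 16 -3
41 29 29 15
6 22 17 35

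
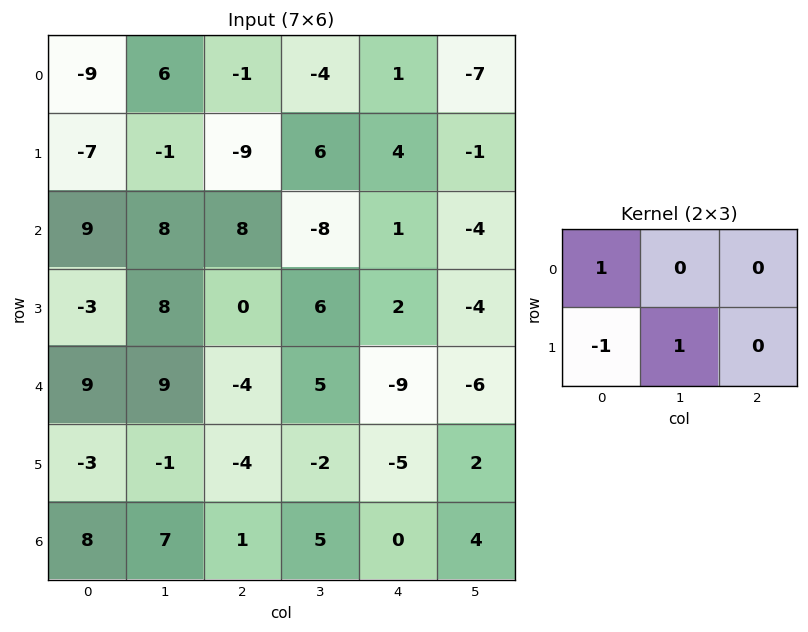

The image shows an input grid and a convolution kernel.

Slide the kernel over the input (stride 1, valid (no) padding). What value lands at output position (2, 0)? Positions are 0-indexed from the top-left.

20

The receptive field on the input at this output position is [9 8 8 / -3 8 0]. Elementwise product with the kernel and sum: 9·1 + -3·-1 + 8·1.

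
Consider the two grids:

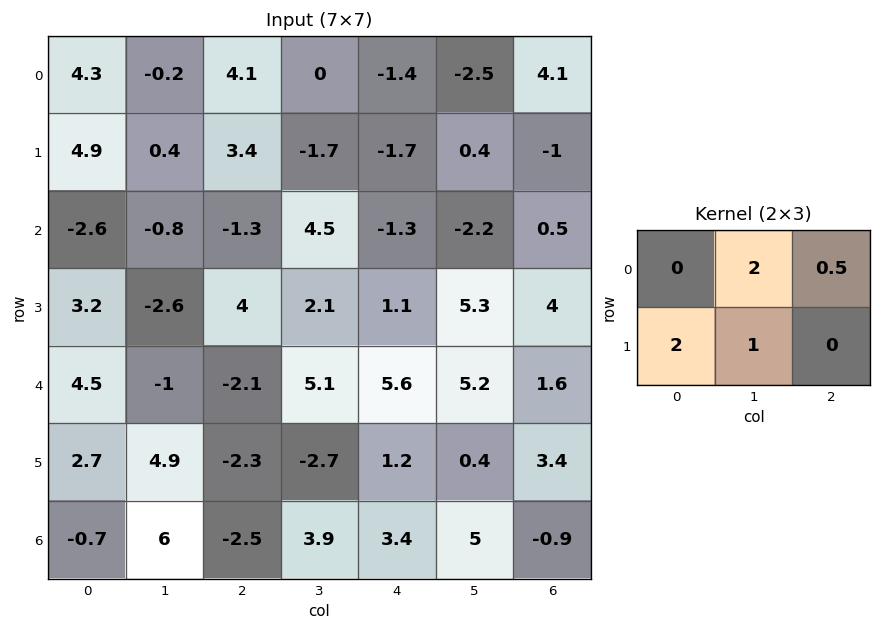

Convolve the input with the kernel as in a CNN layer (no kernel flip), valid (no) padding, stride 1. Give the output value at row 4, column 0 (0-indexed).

7.25

The receptive field on the input at this output position is [4.5 -1 -2.1 / 2.7 4.9 -2.3]. Elementwise product with the kernel and sum: -1·2 + -2.1·0.5 + 2.7·2 + 4.9·1.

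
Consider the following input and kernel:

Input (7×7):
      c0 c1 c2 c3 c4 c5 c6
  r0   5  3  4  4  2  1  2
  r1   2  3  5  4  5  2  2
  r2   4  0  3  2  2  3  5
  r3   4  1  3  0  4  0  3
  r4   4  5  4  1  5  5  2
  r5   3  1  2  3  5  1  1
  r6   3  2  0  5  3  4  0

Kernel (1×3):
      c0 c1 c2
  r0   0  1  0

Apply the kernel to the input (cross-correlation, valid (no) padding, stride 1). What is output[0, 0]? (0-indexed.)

3

The receptive field on the input at this output position is [5 3 4]. Elementwise product with the kernel and sum: 3·1.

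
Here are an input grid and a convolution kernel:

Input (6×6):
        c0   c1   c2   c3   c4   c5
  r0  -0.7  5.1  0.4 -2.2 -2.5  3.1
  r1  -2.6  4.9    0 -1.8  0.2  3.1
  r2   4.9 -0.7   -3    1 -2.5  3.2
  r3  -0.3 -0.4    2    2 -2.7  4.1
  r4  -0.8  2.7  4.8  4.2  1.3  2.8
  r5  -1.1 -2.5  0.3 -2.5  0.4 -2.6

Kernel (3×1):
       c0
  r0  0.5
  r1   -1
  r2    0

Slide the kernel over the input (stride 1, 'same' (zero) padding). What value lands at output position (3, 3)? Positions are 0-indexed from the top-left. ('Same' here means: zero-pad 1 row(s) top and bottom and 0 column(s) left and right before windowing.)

The receptive field on the zero-padded input at this output position is [1 / 2 / 4.2]. Elementwise product with the kernel and sum: 1·0.5 + 2·-1.

-1.5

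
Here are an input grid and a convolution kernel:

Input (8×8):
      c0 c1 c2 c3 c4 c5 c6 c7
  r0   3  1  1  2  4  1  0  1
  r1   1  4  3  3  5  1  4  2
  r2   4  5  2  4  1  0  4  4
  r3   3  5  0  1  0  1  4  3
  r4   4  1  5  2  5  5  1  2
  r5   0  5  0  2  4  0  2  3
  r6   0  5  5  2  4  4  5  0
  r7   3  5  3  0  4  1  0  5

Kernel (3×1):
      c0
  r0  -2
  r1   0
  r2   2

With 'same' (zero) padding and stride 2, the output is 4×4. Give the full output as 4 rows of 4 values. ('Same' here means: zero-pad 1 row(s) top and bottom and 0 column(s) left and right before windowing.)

2 6 10 8
4 -6 -10 0
-6 0 8 -4
6 6 0 -4

Output[0,0]: The receptive field on the zero-padded input at this output position is [0 / 3 / 1]. Elementwise product with the kernel and sum: 0·-2 + 1·2.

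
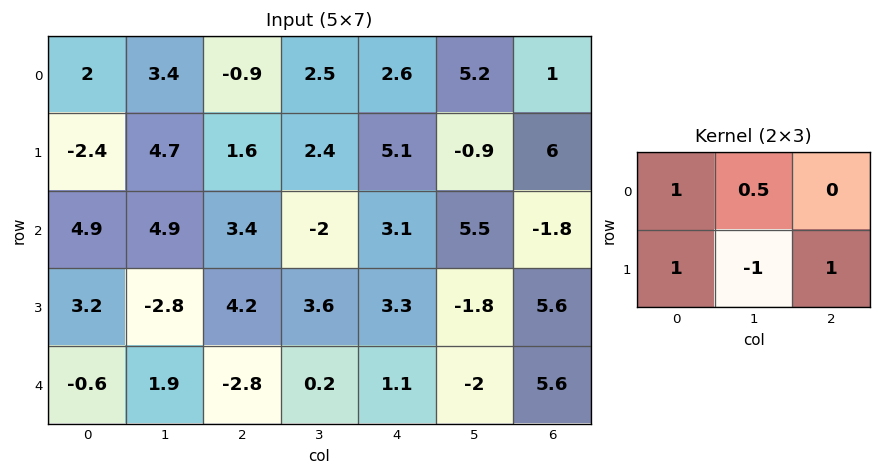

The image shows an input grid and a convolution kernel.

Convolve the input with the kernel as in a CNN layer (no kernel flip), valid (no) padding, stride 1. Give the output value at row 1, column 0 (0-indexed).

The receptive field on the input at this output position is [-2.4 4.7 1.6 / 4.9 4.9 3.4]. Elementwise product with the kernel and sum: -2.4·1 + 4.7·0.5 + 4.9·1 + 4.9·-1 + 3.4·1.

3.35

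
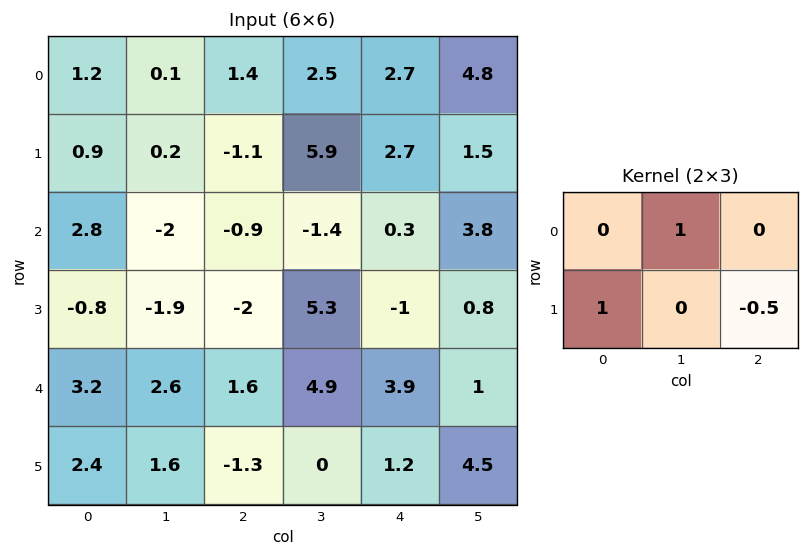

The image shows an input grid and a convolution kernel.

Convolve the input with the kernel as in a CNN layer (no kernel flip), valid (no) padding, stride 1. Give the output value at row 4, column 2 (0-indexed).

3

The receptive field on the input at this output position is [1.6 4.9 3.9 / -1.3 0 1.2]. Elementwise product with the kernel and sum: 4.9·1 + -1.3·1 + 1.2·-0.5.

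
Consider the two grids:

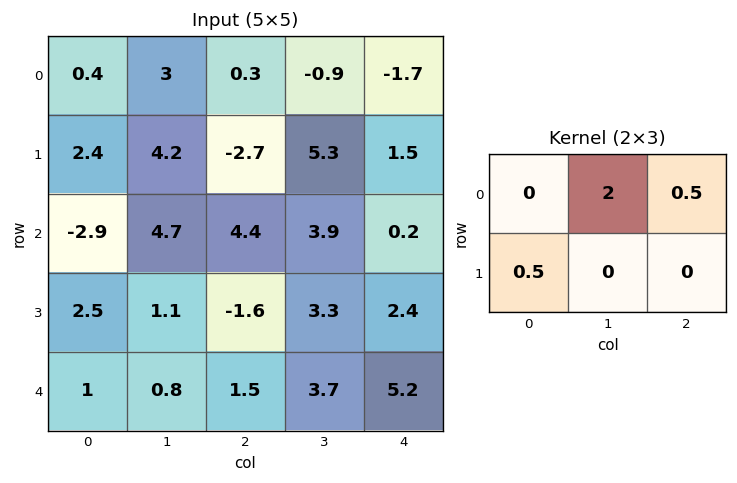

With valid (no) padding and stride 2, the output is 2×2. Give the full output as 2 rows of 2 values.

Output[0,0]: The receptive field on the input at this output position is [0.4 3 0.3 / 2.4 4.2 -2.7]. Elementwise product with the kernel and sum: 3·2 + 0.3·0.5 + 2.4·0.5.

7.35 -4
12.85 7.1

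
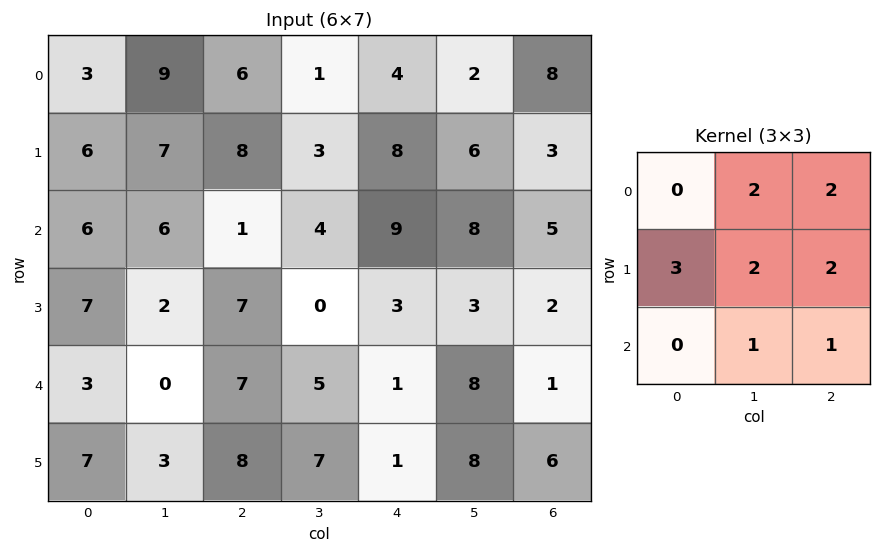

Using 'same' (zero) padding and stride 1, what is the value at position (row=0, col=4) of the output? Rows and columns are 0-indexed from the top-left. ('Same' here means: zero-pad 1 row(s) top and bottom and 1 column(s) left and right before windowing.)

The receptive field on the zero-padded input at this output position is [0 0 0 / 1 4 2 / 3 8 6]. Elementwise product with the kernel and sum: 0·2 + 0·2 + 1·3 + 4·2 + 2·2 + 8·1 + 6·1.

29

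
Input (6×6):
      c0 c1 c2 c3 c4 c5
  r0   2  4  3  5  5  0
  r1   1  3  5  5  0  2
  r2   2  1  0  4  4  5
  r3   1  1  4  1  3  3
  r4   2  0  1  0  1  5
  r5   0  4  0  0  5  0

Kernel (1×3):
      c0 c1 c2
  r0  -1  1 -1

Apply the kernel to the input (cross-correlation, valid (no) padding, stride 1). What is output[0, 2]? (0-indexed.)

-3

The receptive field on the input at this output position is [3 5 5]. Elementwise product with the kernel and sum: 3·-1 + 5·1 + 5·-1.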